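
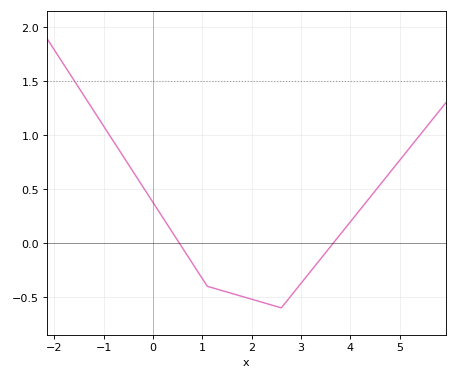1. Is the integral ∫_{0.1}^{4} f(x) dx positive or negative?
negative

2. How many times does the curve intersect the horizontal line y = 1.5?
1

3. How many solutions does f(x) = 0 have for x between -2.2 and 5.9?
2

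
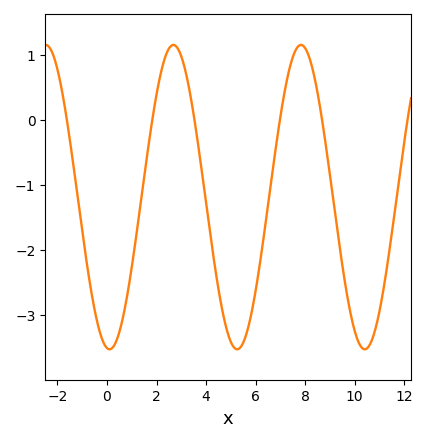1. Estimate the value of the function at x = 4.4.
-2.36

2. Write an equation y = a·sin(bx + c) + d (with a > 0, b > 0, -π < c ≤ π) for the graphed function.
y = 2.34sin(1.22x - 1.7) - 1.18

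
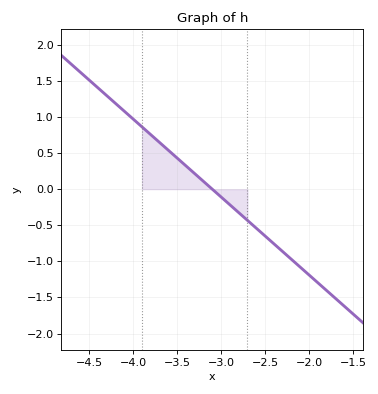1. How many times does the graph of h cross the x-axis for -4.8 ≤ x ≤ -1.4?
1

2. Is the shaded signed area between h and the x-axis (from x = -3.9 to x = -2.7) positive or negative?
positive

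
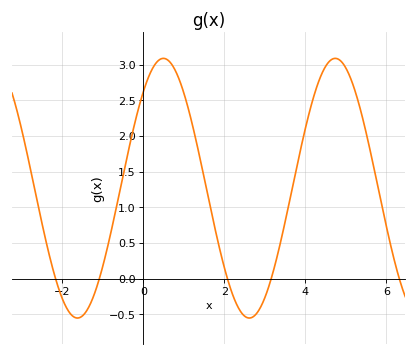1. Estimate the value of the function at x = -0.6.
1.18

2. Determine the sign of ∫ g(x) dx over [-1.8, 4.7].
positive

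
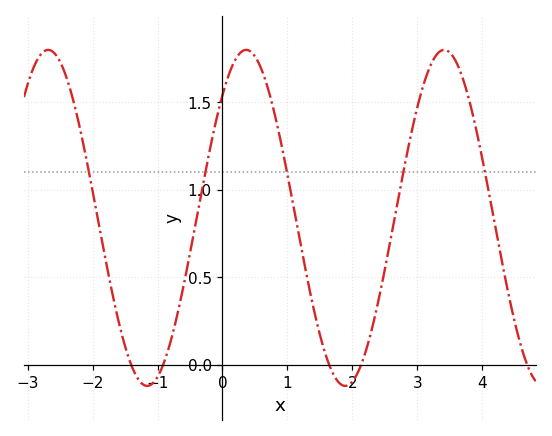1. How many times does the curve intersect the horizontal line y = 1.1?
5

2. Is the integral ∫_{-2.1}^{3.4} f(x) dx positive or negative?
positive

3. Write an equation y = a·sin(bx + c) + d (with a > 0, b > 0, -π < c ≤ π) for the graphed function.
y = 0.96sin(2.06x + 0.82) + 0.84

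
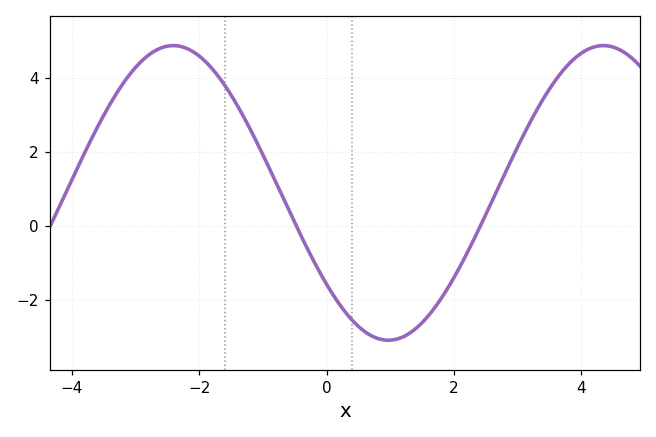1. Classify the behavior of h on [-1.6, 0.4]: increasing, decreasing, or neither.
decreasing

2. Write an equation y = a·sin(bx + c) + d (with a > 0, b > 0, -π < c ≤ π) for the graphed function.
y = 3.99sin(0.93x - 2.5) + 0.89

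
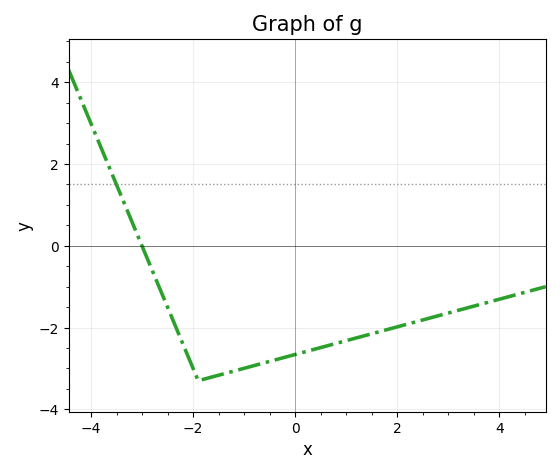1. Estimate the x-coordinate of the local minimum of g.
-1.9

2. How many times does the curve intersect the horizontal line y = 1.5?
1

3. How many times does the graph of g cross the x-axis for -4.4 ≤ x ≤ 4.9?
1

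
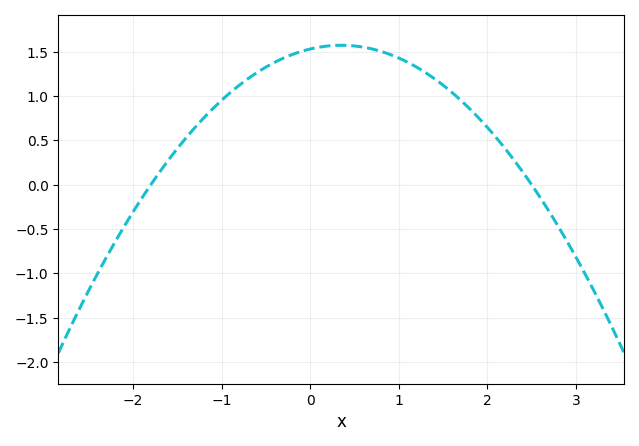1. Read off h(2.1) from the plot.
0.55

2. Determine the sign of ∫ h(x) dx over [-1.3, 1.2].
positive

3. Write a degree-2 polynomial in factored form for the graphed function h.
y = -0.34(x + 1.8)(x - 2.5)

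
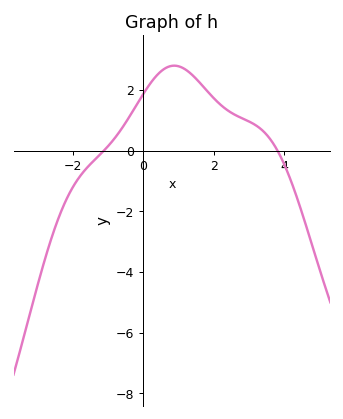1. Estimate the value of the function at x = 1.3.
2.6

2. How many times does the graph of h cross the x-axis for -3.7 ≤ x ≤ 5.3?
2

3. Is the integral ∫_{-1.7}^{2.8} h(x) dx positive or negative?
positive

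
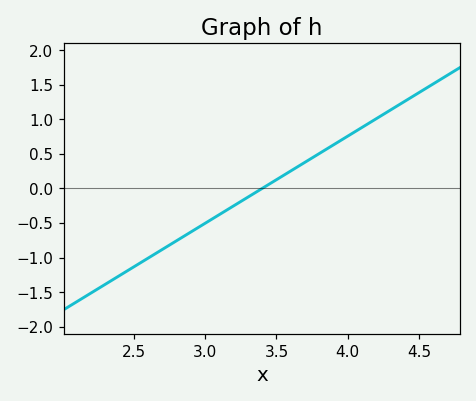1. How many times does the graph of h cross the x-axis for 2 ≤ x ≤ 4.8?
1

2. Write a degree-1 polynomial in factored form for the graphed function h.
y = 1.26(x - 3.4)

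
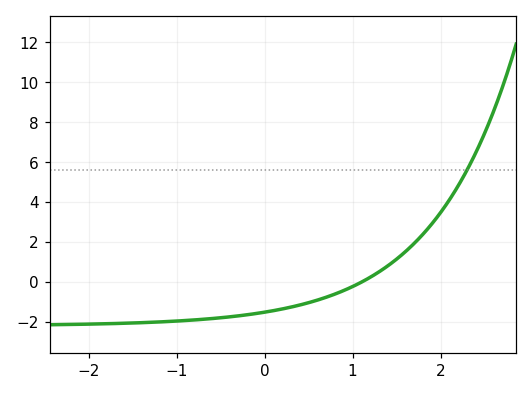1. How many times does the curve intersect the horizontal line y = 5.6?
1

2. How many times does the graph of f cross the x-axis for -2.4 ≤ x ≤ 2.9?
1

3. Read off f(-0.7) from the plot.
-1.87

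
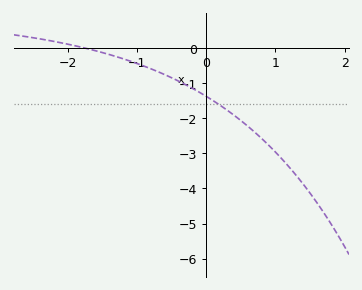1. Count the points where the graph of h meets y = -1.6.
1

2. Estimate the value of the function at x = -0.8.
-0.6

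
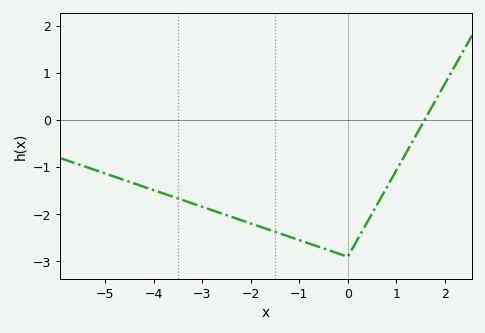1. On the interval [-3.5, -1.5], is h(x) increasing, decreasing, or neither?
decreasing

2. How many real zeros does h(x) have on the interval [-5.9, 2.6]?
1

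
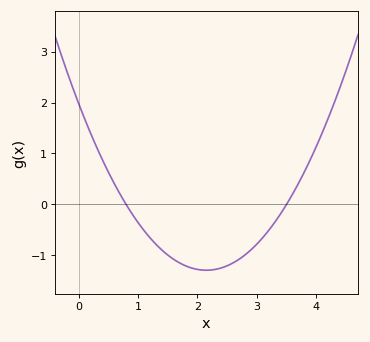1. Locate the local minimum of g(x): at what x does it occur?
2.15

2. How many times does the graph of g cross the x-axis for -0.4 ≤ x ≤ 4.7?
2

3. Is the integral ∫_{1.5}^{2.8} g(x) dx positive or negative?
negative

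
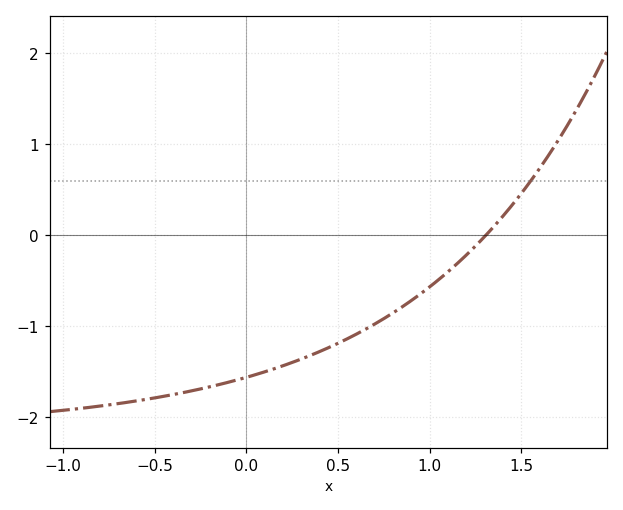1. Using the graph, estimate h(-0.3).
-1.7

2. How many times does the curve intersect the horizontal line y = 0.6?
1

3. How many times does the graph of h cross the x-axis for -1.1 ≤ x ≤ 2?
1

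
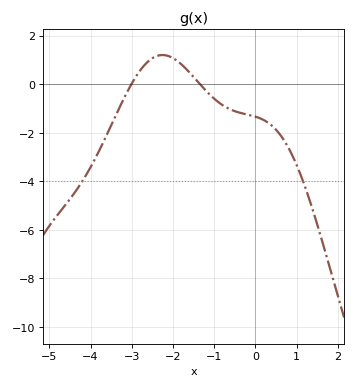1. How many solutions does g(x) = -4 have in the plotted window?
2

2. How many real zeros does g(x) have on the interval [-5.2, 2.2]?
2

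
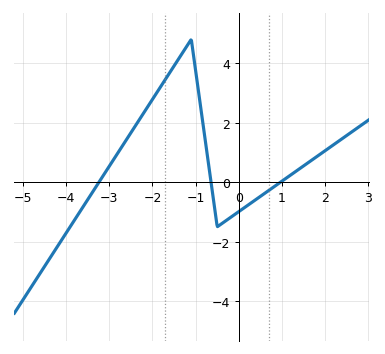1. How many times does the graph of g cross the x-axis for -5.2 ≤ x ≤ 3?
3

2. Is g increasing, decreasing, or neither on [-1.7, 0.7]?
neither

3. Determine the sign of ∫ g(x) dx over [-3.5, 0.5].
positive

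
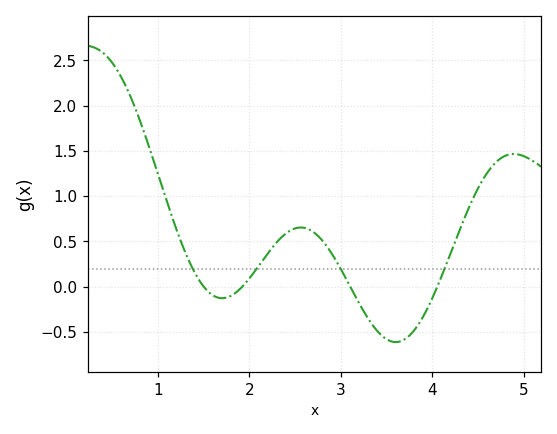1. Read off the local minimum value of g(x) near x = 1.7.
-0.15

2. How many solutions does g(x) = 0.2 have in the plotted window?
4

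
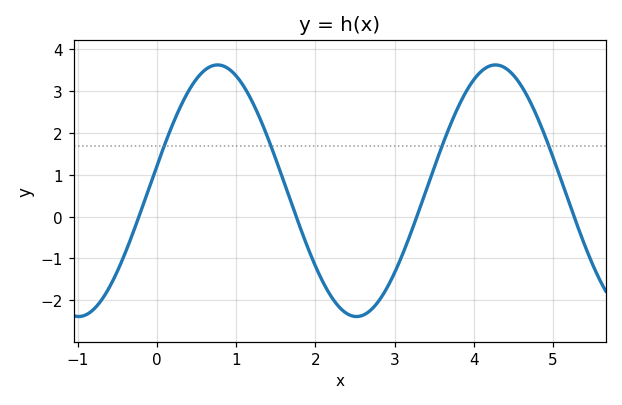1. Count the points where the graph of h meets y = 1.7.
4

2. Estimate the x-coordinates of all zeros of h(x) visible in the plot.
-0.229, 1.76, 3.28, 5.27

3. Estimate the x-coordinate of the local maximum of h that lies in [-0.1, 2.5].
0.766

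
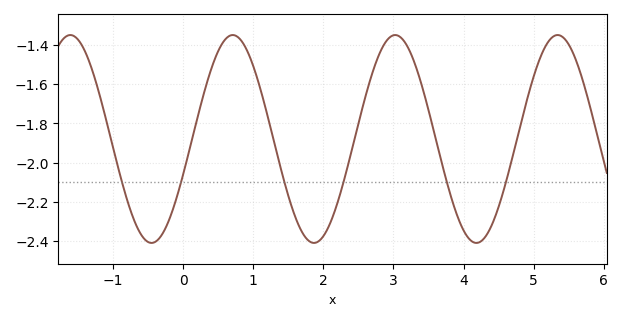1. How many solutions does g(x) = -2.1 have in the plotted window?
6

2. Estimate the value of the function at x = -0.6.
-2.37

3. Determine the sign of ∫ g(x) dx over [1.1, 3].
negative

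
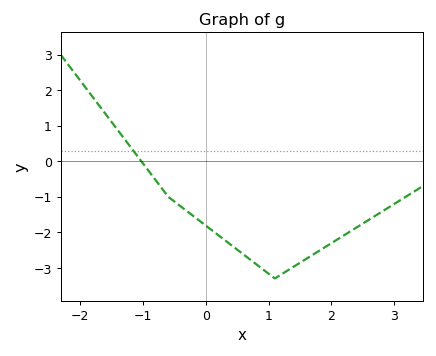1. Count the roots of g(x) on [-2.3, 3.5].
1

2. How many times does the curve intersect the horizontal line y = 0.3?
1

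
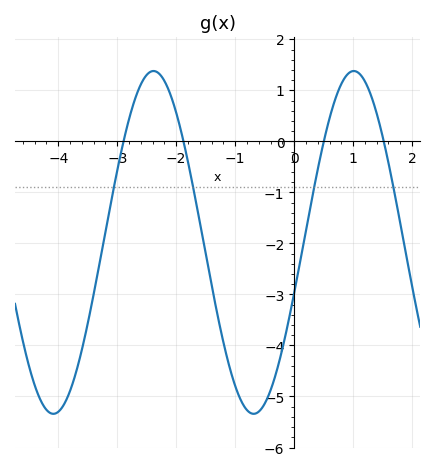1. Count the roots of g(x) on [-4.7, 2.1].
4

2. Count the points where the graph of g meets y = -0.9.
4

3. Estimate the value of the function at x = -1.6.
-1.58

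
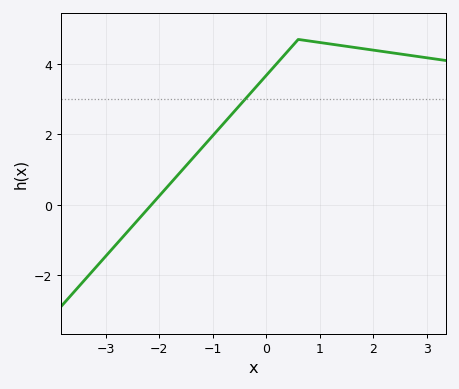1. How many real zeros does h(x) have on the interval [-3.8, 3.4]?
1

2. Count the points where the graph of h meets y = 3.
1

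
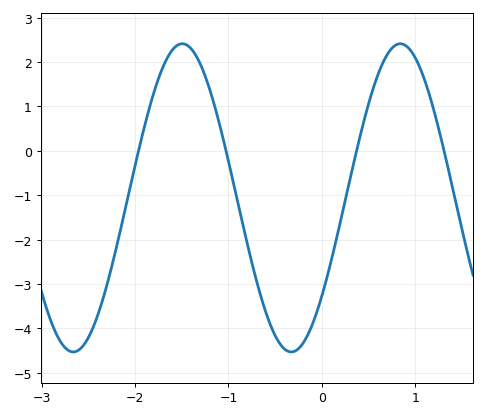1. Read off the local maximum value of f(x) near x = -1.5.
2.41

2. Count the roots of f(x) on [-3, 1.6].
4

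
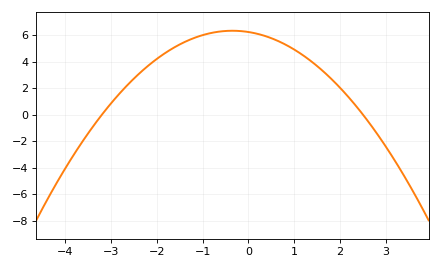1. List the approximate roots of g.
-3.2, 2.5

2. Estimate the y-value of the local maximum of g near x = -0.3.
6.34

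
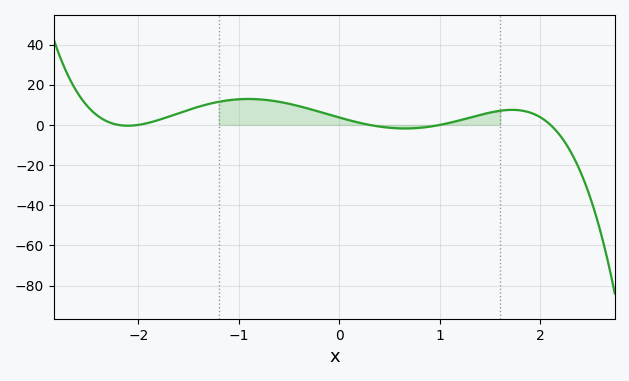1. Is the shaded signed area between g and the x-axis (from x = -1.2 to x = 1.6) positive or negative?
positive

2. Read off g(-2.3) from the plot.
1.49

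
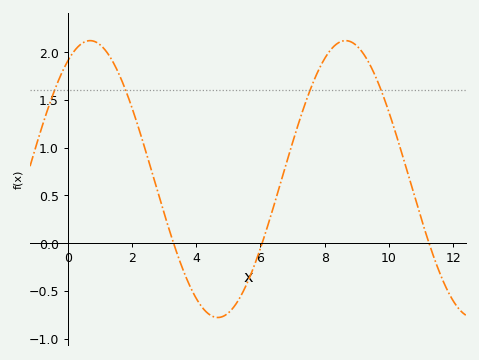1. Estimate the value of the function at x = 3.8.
-0.45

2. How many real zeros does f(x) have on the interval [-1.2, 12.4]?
3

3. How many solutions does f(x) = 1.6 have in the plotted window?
4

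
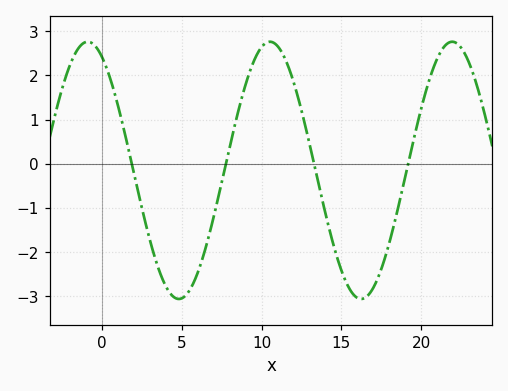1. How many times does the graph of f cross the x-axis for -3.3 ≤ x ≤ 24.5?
4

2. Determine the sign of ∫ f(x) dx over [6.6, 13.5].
positive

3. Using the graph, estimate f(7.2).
-0.9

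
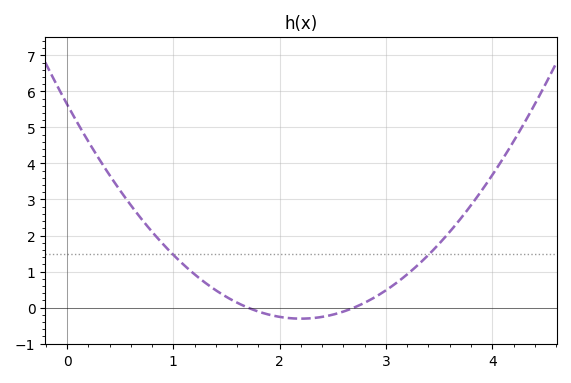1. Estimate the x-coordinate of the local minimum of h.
2.2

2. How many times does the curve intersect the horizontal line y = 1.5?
2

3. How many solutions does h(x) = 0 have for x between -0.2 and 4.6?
2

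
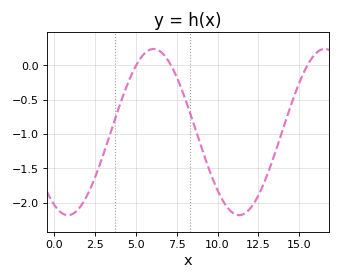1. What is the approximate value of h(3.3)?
-1.1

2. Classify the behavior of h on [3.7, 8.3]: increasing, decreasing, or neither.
neither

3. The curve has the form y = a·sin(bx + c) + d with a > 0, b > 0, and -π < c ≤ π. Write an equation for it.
y = 1.21sin(0.6x - 2.1) - 0.97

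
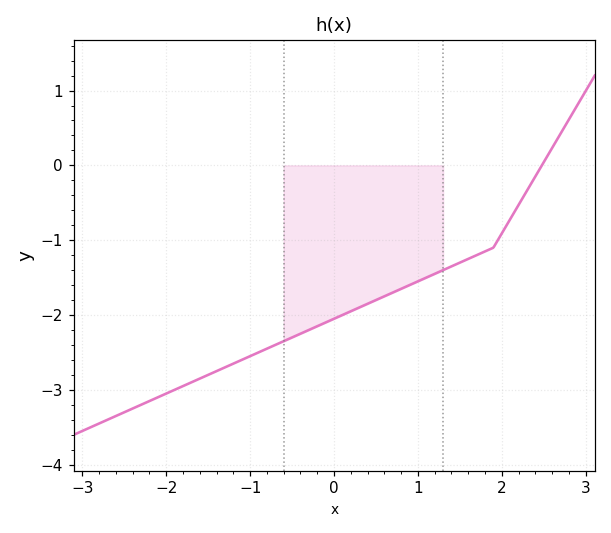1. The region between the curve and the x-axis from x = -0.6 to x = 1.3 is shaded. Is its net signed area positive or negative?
negative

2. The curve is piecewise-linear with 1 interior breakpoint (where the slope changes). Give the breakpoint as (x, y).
(1.9, -1.1)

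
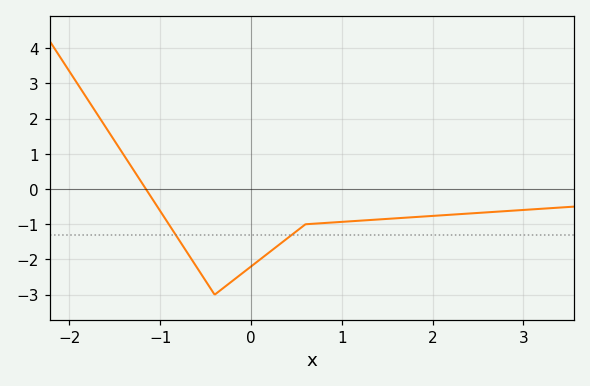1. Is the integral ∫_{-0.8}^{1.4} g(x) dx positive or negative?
negative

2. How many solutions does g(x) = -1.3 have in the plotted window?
2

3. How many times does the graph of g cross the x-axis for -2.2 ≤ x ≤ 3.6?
1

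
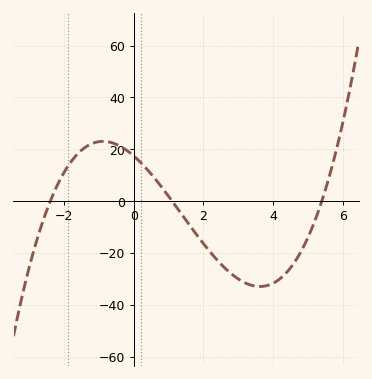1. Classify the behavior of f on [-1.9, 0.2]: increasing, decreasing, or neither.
neither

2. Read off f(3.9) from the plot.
-32.3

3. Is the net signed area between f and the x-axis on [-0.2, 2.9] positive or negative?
negative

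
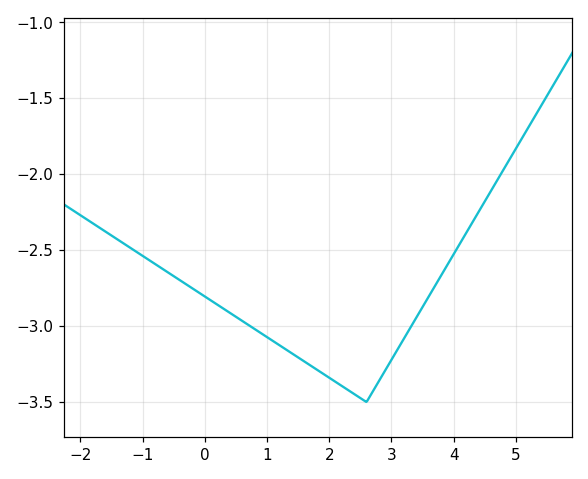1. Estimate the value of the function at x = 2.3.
-3.4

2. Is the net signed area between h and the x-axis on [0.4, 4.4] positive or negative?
negative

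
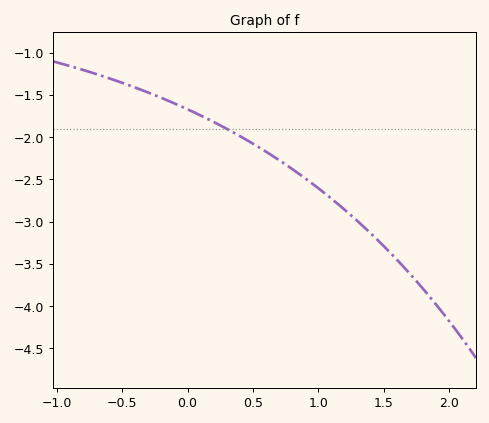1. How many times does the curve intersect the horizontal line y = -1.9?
1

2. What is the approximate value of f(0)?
-1.67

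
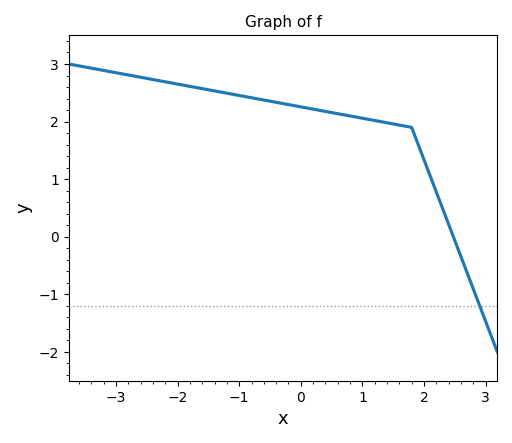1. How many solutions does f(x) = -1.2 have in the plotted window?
1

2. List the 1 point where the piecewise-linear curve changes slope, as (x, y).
(1.8, 1.9)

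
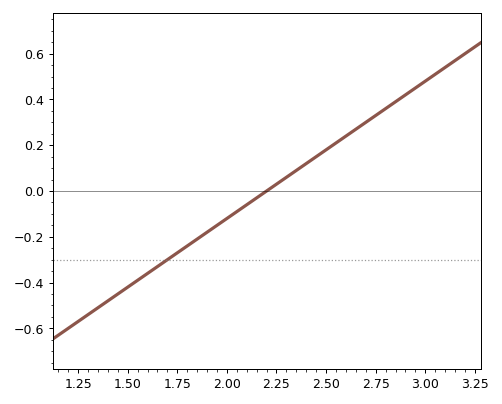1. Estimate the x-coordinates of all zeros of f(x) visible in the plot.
2.2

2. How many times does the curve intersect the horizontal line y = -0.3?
1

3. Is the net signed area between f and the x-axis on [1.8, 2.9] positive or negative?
positive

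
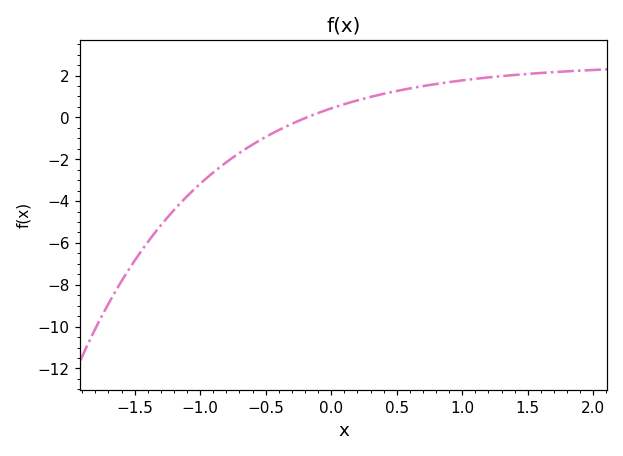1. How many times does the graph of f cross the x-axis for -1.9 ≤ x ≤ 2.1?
1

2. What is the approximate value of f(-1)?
-3.2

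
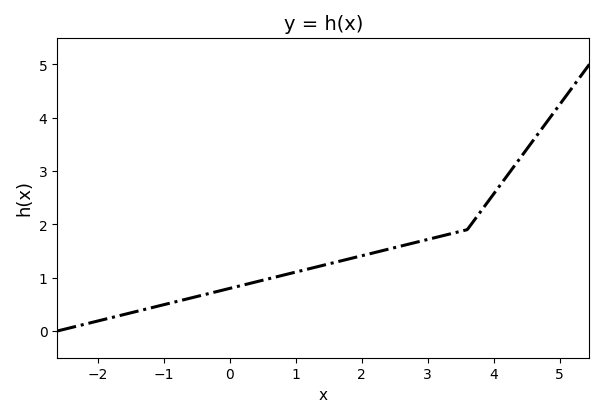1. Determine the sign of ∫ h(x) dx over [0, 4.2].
positive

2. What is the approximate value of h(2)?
1.4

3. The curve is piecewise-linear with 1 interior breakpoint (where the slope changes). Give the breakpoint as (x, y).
(3.6, 1.9)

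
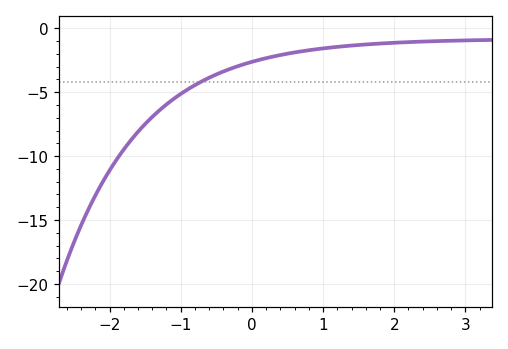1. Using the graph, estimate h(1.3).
-1.4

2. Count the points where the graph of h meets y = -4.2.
1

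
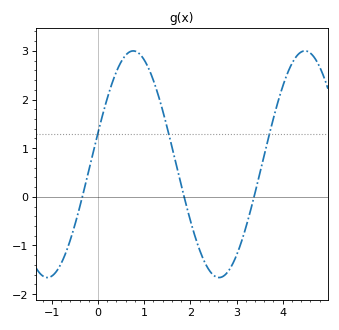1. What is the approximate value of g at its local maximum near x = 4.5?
3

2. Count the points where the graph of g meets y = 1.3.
3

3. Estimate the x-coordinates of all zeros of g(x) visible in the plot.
-0.3, 1.9, 3.4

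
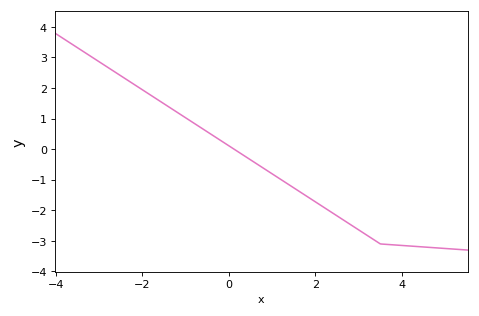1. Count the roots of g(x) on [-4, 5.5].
1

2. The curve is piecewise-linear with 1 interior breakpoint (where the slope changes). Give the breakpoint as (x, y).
(3.5, -3.1)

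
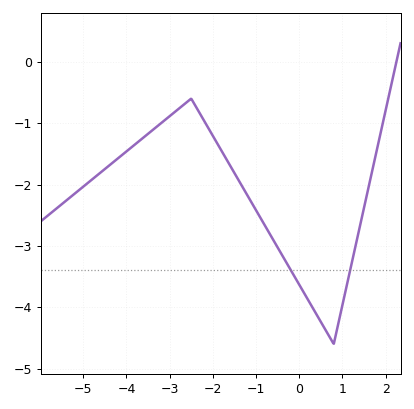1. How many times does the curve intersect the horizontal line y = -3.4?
2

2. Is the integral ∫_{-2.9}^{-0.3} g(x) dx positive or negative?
negative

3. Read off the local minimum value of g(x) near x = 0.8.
-4.6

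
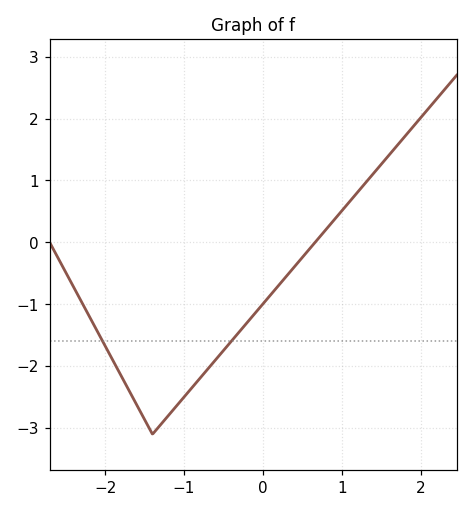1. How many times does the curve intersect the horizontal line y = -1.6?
2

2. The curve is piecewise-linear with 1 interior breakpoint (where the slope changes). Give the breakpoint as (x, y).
(-1.4, -3.1)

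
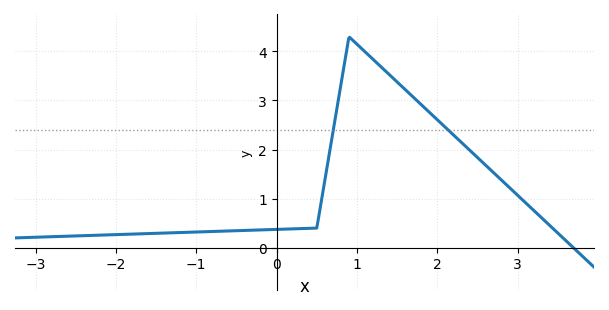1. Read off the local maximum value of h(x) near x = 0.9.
4.3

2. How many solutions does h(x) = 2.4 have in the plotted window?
2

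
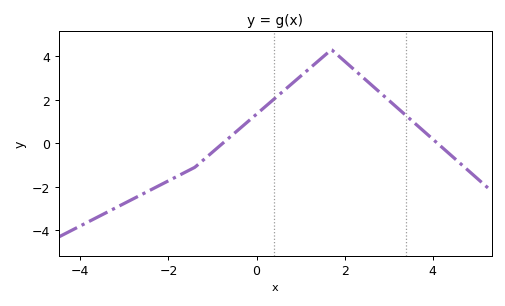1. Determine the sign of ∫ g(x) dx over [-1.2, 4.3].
positive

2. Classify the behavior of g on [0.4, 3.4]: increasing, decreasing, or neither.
neither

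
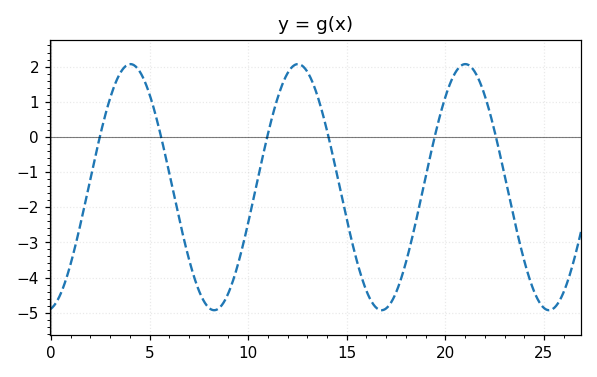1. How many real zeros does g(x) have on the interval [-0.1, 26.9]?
6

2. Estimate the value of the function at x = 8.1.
-4.9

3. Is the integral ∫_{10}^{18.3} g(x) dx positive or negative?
negative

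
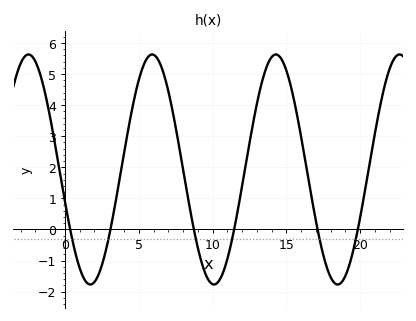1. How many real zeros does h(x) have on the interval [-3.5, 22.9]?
6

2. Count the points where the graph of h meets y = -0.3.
6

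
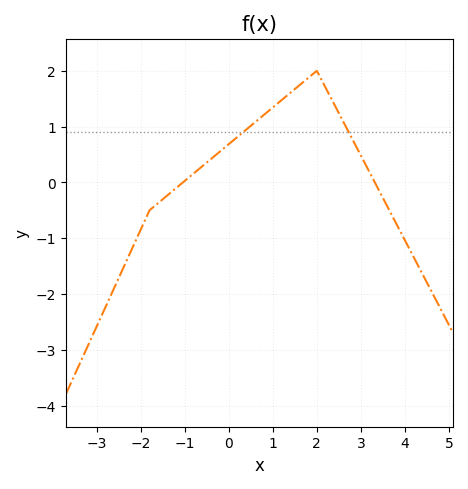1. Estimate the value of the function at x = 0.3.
0.882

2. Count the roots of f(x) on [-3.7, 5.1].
2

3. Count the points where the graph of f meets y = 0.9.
2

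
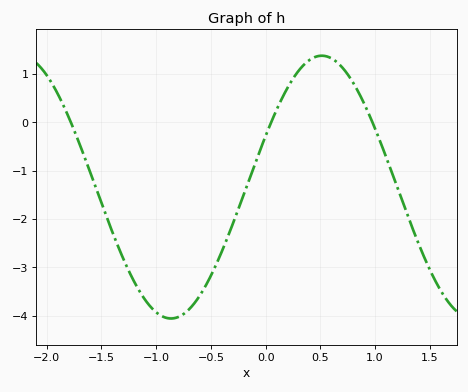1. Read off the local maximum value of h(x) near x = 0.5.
1.38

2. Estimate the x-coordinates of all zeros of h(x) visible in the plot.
-1.78, 0.05, 0.976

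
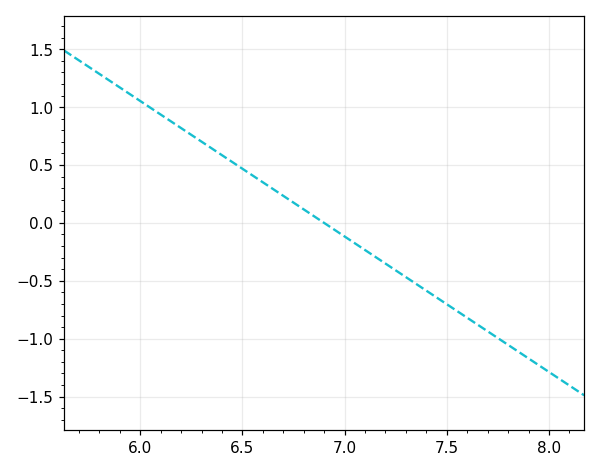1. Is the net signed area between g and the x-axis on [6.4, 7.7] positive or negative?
negative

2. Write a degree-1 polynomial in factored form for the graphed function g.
y = -1.17(x - 6.9)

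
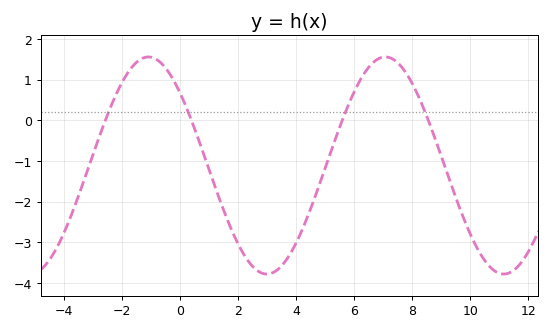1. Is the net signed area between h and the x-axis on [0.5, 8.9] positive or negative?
negative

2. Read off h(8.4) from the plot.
0.3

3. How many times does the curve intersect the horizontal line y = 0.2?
4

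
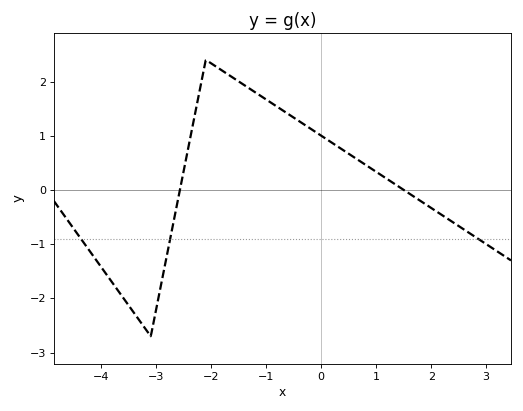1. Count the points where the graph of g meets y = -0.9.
3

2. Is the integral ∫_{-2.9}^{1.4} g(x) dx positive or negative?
positive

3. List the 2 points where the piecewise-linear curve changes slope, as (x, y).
(-3.1, -2.7); (-2.1, 2.4)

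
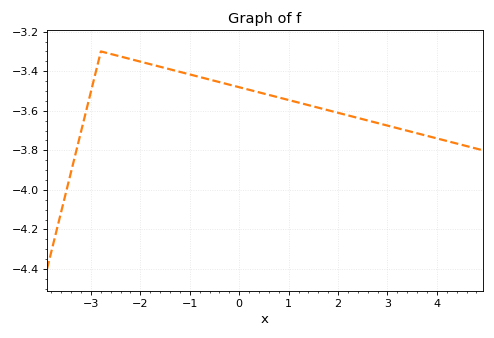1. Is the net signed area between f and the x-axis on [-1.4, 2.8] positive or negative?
negative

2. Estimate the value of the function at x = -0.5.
-3.44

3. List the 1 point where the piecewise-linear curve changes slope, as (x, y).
(-2.8, -3.3)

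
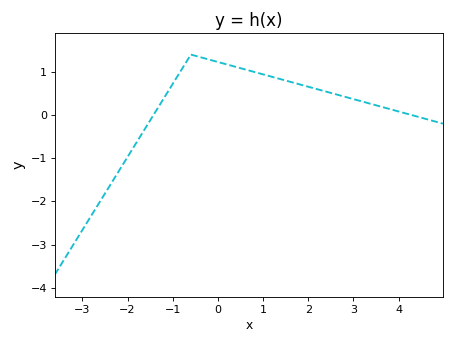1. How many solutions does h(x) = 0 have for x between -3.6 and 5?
2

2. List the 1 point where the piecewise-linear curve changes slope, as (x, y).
(-0.6, 1.4)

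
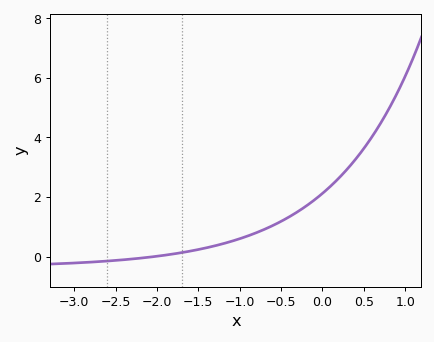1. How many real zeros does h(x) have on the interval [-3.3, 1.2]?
1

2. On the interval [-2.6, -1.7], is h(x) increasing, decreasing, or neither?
increasing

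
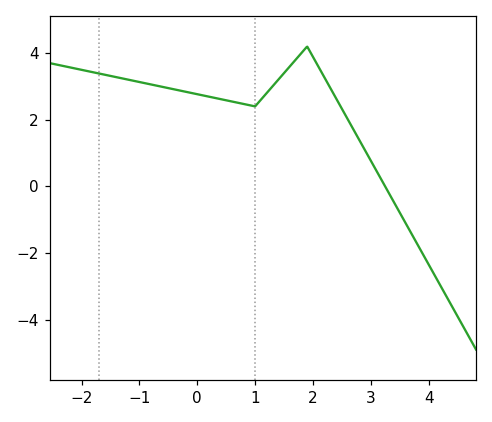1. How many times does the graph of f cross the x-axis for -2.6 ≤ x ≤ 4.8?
1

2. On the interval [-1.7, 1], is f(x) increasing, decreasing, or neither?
decreasing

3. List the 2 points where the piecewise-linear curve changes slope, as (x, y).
(1, 2.4); (1.9, 4.2)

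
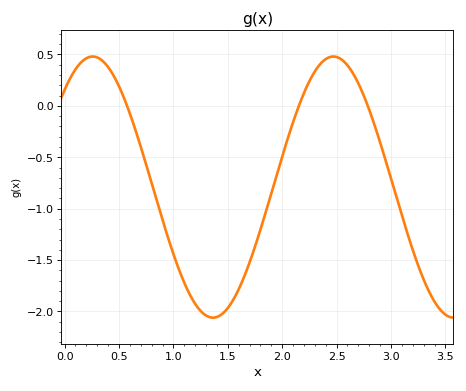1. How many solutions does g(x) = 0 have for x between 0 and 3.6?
3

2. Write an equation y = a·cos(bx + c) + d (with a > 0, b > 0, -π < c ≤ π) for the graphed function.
y = 1.27cos(2.84x - 0.732) - 0.79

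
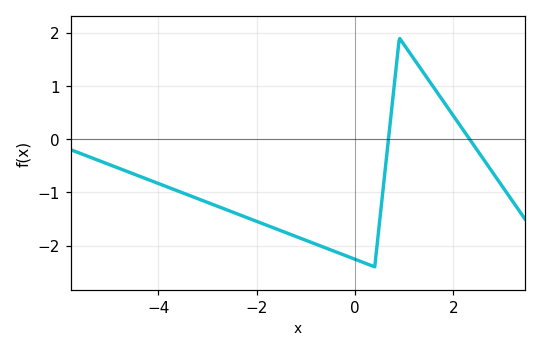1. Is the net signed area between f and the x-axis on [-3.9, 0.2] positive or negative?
negative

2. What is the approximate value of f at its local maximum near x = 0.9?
1.89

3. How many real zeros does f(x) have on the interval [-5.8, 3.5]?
2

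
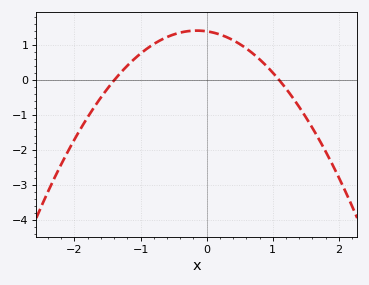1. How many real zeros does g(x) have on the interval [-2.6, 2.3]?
2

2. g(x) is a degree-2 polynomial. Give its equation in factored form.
y = -0.91(x + 1.4)(x - 1.1)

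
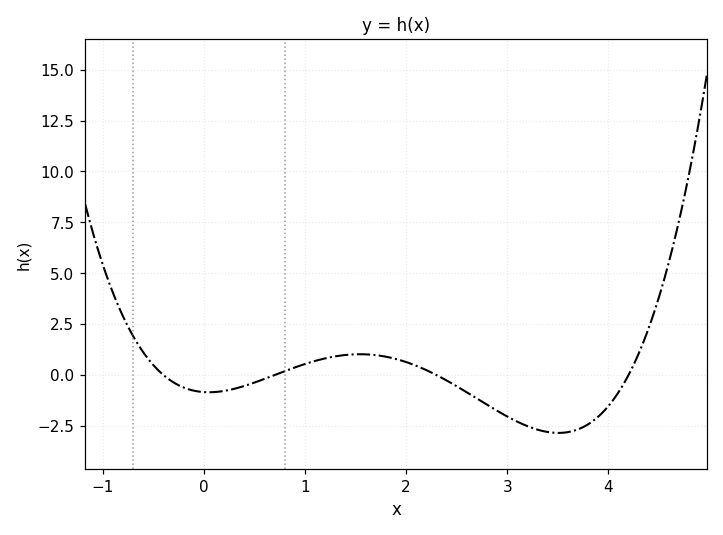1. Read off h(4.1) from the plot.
-1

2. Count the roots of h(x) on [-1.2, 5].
4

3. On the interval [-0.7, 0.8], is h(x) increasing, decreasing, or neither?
neither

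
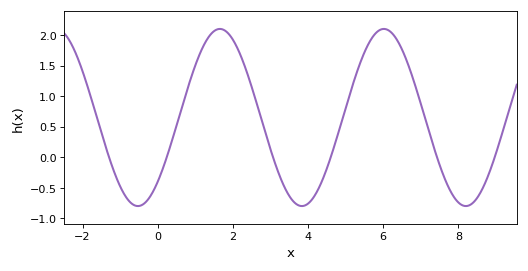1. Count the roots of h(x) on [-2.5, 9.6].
6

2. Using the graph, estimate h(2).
1.9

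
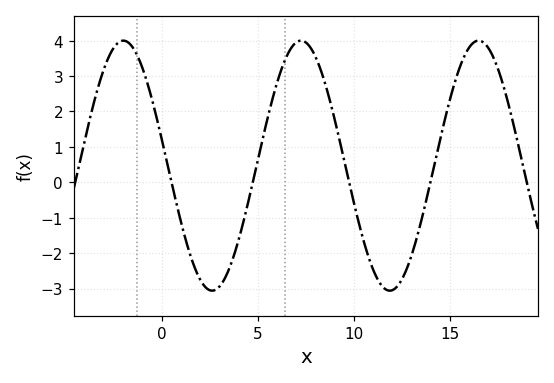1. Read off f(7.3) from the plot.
4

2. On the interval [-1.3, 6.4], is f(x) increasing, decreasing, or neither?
neither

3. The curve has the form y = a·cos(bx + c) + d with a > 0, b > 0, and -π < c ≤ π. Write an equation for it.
y = 3.53cos(0.68x + 1.4) + 0.47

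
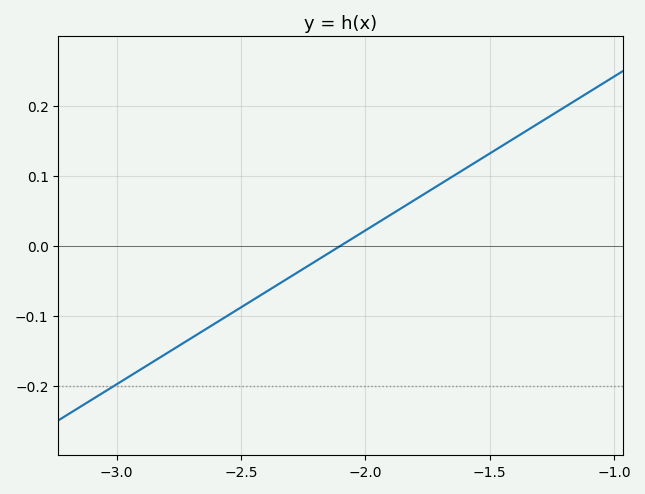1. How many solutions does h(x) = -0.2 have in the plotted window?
1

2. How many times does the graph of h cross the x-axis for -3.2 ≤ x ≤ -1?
1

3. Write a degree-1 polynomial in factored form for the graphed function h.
y = 0.22(x + 2.1)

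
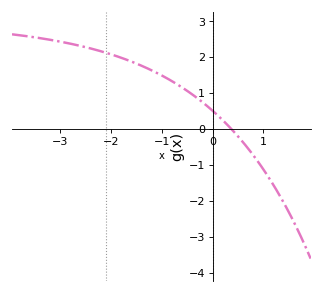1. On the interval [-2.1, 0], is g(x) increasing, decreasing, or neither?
decreasing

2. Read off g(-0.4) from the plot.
1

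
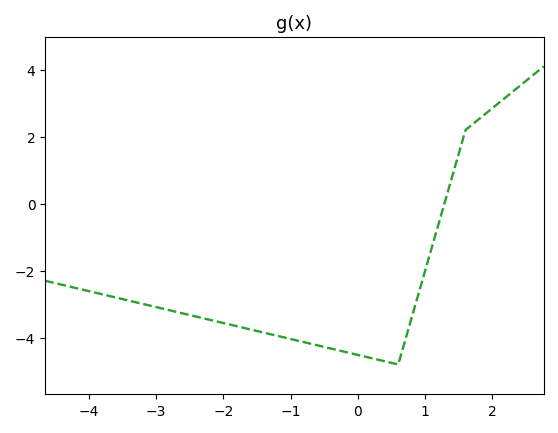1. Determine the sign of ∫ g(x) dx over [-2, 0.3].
negative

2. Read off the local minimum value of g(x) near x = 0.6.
-4.8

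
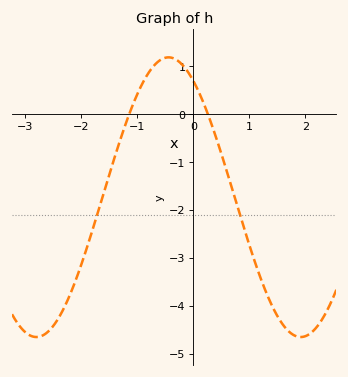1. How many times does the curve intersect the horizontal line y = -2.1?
2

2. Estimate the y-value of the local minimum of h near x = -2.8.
-4.65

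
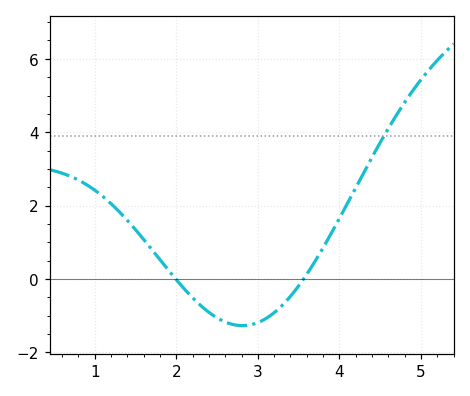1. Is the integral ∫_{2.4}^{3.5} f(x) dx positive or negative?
negative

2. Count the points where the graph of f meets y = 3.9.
1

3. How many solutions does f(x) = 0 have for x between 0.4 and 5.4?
2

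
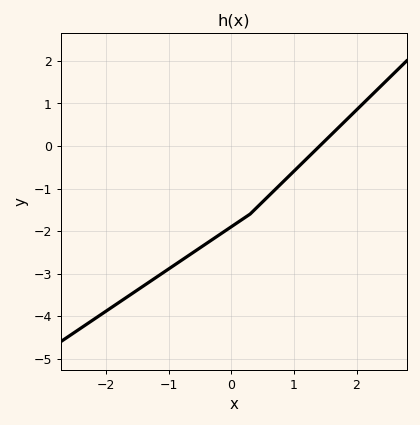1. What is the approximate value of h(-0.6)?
-2.5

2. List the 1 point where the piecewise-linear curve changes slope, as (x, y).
(0.3, -1.6)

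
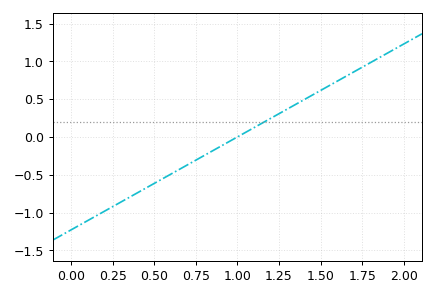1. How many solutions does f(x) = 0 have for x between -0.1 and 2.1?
1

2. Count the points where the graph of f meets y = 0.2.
1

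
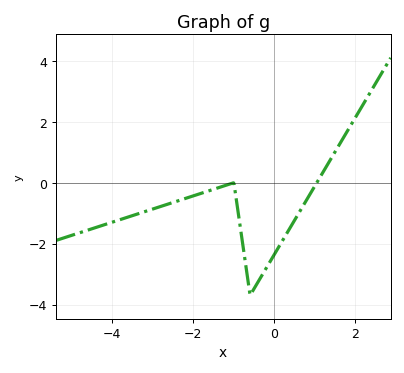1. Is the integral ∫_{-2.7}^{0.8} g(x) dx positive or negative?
negative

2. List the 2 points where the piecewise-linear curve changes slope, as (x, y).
(-1, 0); (-0.6, -3.7)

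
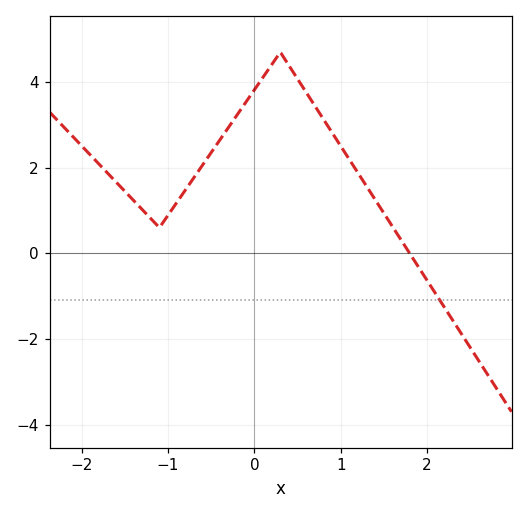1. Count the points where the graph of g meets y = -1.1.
1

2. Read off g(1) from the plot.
2.6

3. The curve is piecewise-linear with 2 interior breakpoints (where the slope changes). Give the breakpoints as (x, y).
(-1.1, 0.6); (0.3, 4.7)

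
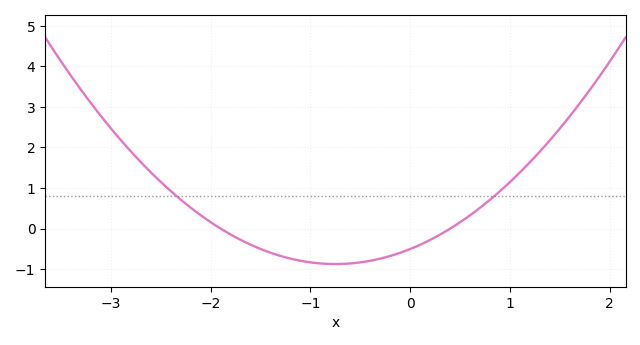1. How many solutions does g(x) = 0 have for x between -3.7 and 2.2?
2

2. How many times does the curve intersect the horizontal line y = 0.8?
2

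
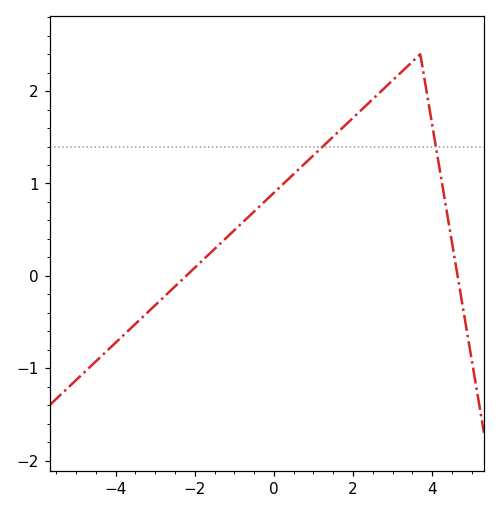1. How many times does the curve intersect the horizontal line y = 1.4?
2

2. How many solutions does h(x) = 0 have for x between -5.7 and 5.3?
2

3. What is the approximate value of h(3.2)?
2.2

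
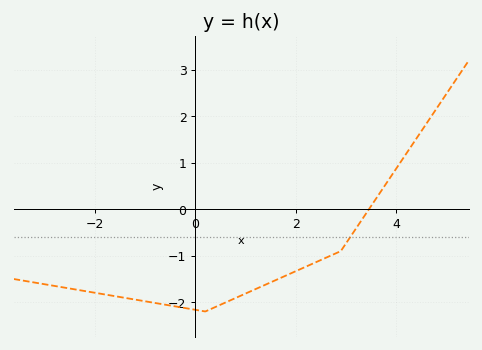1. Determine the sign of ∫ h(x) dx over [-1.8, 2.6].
negative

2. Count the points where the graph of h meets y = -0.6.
1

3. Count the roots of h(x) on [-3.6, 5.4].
1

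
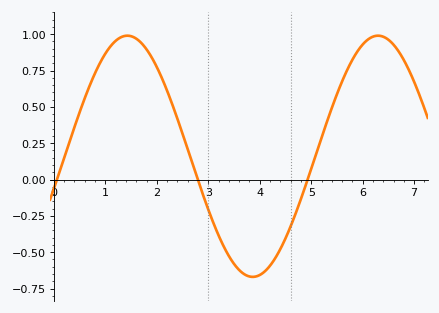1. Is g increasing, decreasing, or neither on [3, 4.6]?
neither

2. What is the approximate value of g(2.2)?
0.611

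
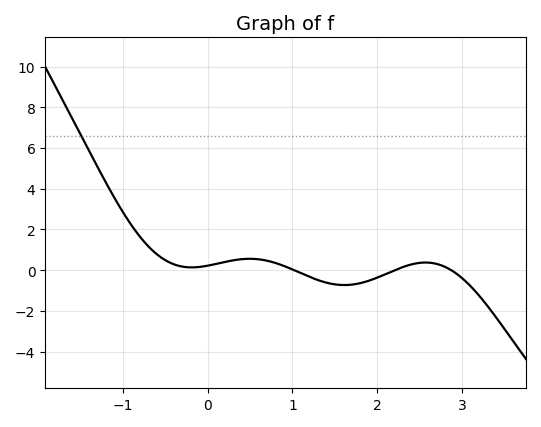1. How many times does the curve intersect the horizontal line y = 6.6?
1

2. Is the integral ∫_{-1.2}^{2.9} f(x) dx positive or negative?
positive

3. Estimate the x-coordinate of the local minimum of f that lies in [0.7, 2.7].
1.6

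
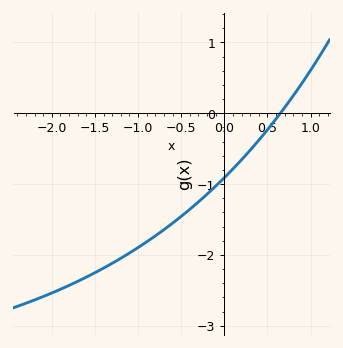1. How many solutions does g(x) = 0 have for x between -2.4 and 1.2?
1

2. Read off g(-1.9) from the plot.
-2.5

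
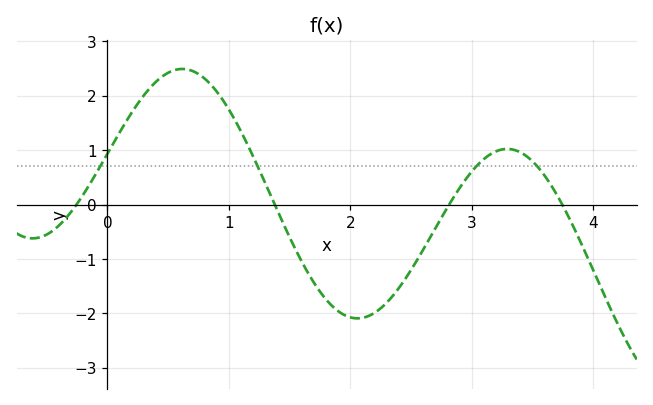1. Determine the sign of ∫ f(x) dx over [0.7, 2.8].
negative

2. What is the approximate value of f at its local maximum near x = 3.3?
1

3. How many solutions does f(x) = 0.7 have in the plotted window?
4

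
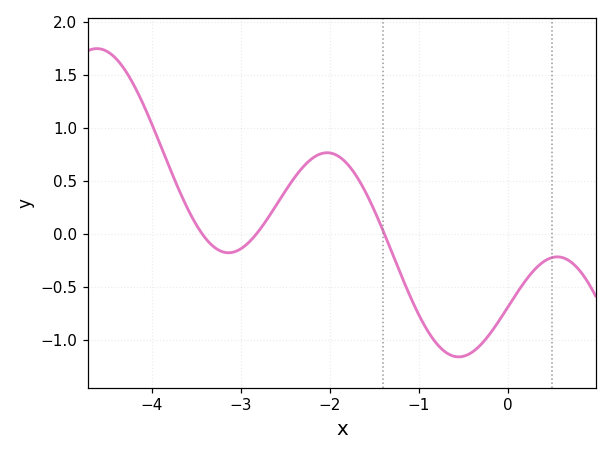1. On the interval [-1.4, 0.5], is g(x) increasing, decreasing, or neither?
neither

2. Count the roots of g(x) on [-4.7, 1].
3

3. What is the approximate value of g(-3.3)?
-0.12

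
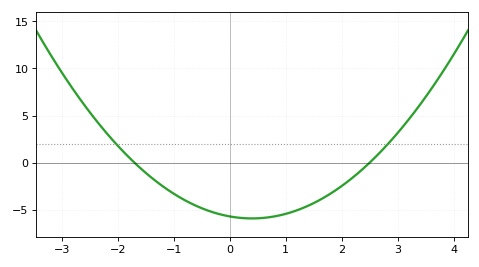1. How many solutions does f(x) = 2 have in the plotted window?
2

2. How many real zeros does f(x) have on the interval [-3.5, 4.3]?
2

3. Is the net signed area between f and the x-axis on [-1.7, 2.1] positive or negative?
negative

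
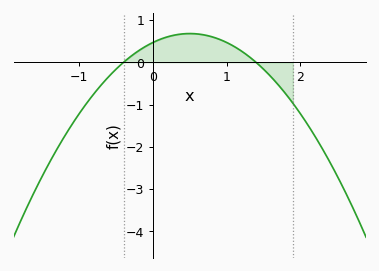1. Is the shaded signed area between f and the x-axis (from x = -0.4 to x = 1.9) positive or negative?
positive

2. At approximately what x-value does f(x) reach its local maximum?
0.5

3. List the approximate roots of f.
-0.4, 1.4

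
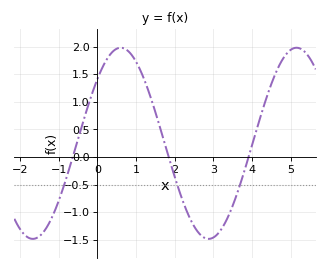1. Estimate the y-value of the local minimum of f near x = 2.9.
-1.48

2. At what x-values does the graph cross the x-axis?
-0.641, 1.85, 3.91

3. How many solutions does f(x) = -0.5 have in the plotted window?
3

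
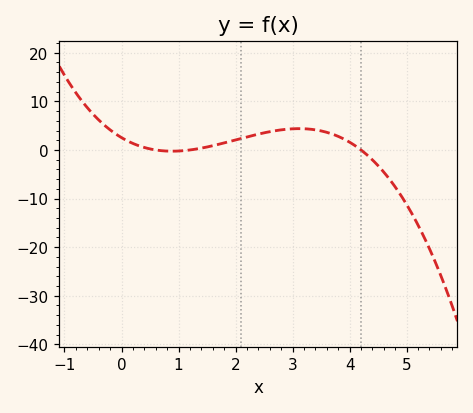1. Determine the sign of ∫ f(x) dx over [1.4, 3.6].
positive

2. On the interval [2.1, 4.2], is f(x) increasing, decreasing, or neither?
neither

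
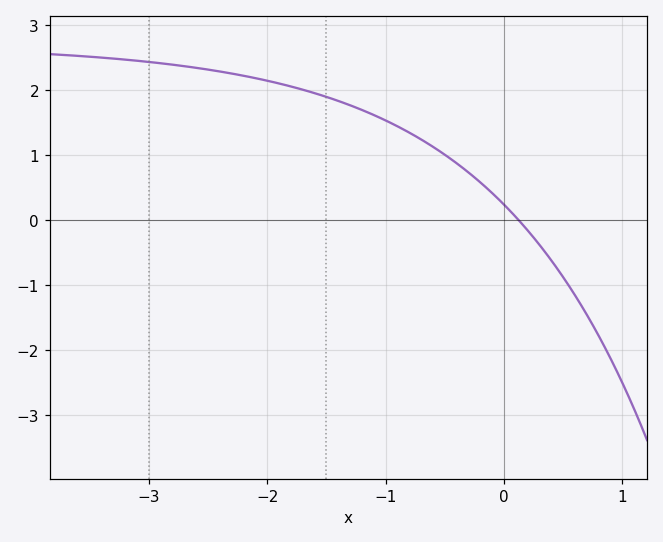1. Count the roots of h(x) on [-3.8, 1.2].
1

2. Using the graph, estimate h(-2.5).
2.3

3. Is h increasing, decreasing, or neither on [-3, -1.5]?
decreasing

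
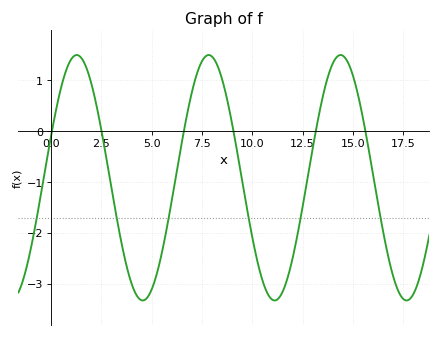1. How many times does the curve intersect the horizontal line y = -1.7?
6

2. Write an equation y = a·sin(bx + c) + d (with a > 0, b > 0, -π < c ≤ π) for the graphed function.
y = 2.41sin(0.96x + 0.33) - 0.91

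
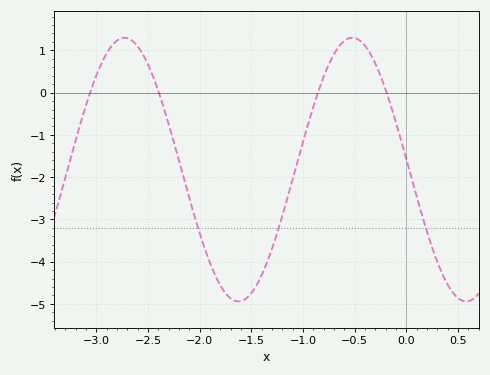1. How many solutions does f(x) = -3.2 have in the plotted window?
3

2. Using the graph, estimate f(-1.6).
-4.93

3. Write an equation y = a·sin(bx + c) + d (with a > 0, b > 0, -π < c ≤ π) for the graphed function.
y = 3.12sin(2.85x + 3.06) - 1.82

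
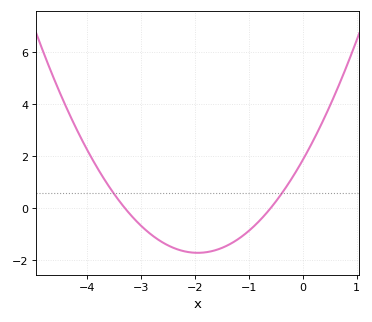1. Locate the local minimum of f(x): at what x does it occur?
-1.9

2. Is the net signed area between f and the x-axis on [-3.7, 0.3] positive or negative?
negative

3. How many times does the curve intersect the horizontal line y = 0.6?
2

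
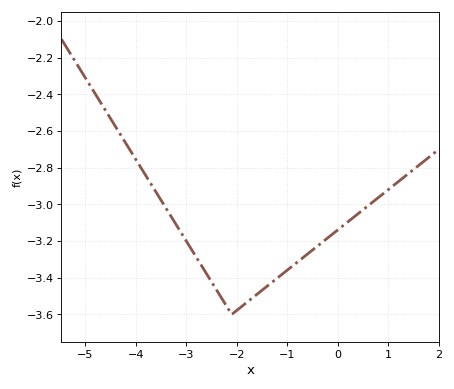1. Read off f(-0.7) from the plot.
-3.29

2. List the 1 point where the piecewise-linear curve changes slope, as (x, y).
(-2.1, -3.6)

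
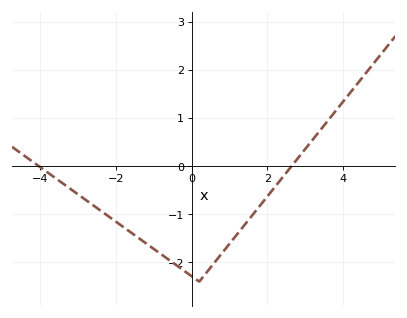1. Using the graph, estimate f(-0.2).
-2.17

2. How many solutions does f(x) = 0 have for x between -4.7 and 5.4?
2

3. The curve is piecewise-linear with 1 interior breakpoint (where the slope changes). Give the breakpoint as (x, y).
(0.2, -2.4)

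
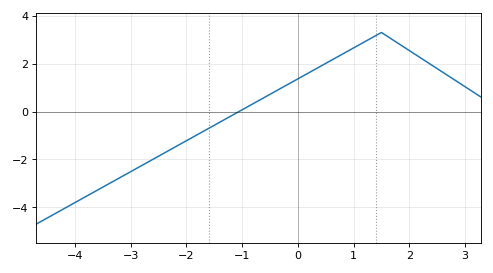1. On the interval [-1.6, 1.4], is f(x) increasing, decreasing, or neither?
increasing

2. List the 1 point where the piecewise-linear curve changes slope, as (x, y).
(1.5, 3.3)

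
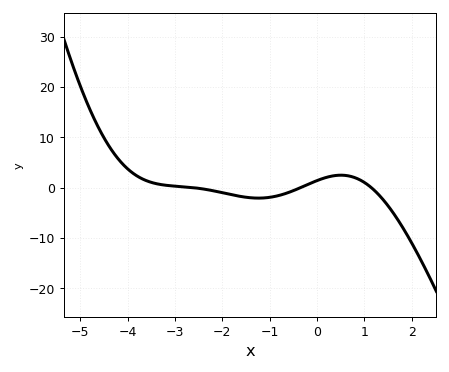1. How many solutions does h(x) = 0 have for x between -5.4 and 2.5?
3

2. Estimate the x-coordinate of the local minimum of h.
-1.2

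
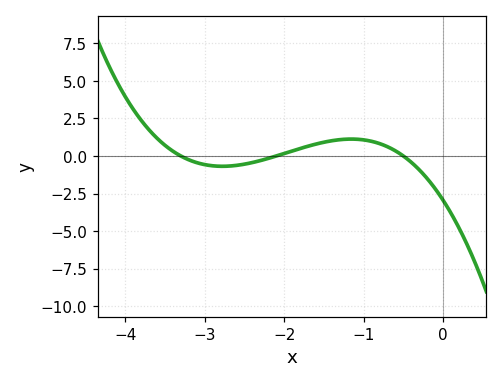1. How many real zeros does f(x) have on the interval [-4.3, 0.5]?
3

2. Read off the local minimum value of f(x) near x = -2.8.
-0.6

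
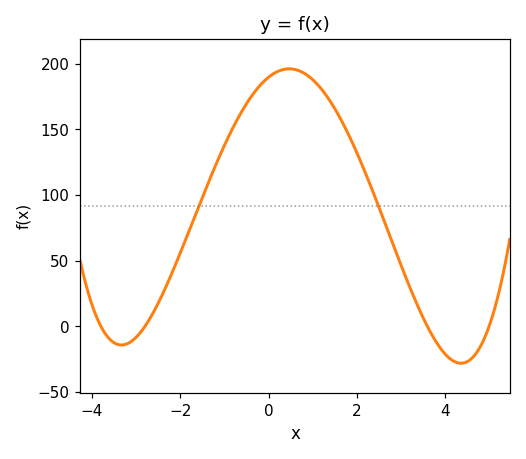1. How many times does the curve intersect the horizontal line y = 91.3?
2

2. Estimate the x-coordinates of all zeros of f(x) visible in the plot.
-3.8, -2.8, 3.6, 5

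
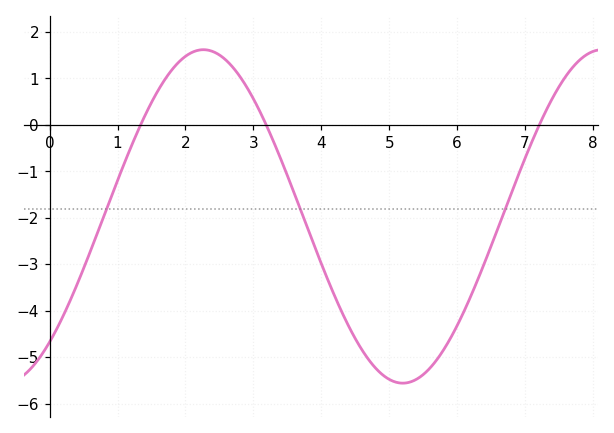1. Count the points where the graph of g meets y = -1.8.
3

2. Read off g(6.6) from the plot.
-2.2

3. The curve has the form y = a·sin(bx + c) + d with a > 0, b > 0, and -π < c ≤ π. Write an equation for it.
y = 3.59sin(1.1x - 0.85) - 1.97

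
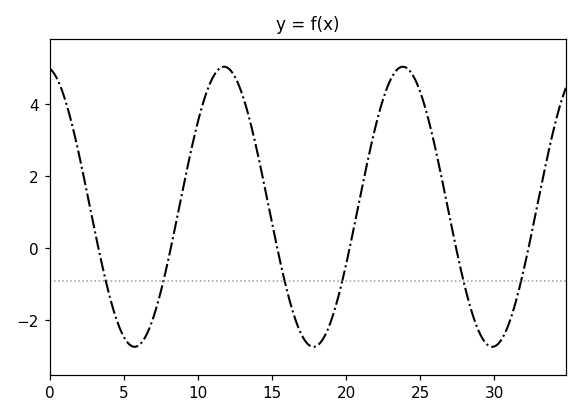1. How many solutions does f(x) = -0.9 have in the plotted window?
6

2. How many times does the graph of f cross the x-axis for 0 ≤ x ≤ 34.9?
6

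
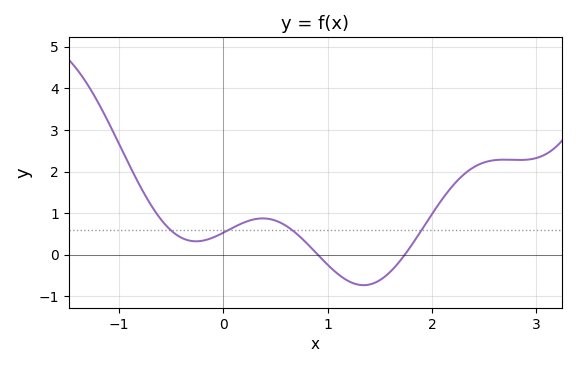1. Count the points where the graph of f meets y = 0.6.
4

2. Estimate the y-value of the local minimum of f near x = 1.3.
-0.7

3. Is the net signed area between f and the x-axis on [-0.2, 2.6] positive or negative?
positive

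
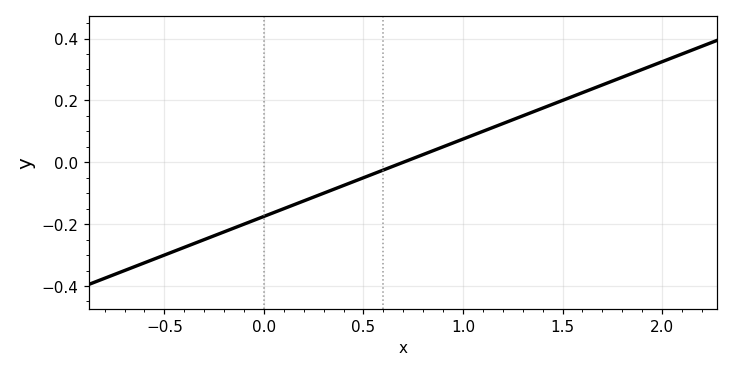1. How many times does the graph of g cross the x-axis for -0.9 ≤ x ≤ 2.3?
1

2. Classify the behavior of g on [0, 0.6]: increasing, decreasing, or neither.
increasing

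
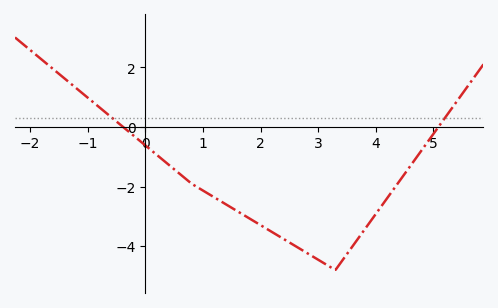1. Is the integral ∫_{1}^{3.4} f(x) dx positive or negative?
negative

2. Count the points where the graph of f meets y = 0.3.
2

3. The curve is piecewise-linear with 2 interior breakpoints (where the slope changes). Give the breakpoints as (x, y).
(0.8, -1.9); (3.3, -4.8)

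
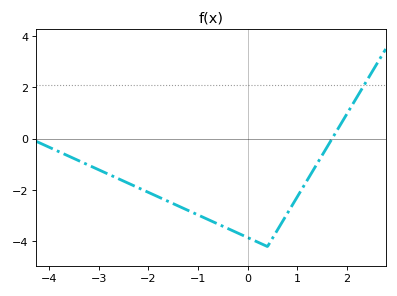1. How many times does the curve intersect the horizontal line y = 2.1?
1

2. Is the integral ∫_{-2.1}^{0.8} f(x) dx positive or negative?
negative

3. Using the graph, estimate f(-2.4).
-1.8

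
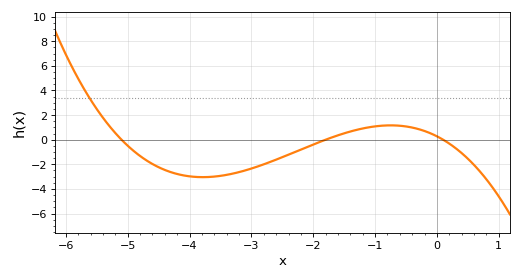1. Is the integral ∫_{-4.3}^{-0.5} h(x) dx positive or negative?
negative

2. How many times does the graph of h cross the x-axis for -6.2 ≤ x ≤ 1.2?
3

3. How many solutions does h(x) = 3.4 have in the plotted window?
1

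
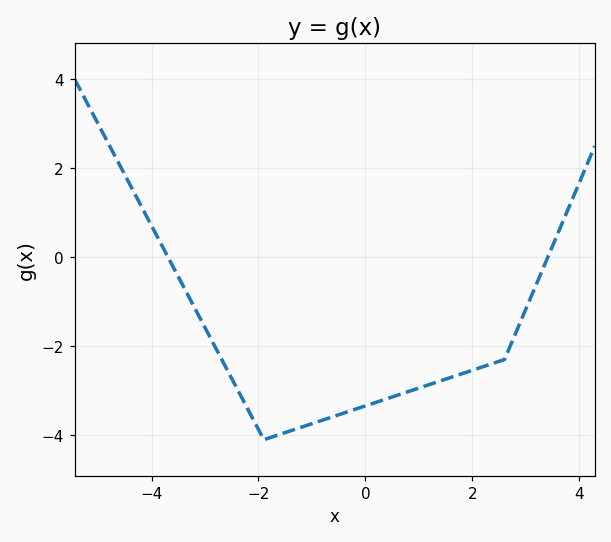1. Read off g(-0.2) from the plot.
-3.4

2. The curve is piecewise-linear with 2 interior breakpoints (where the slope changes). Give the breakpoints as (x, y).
(-1.9, -4.1); (2.6, -2.3)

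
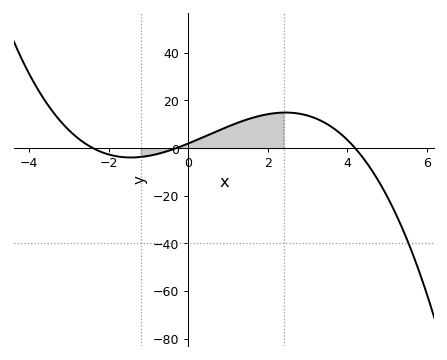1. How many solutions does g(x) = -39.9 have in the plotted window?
1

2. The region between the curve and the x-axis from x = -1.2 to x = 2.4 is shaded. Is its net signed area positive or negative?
positive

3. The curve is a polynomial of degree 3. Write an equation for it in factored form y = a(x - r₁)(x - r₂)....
y = -0.64(x + 2.4)(x + 0.3)(x - 4.2)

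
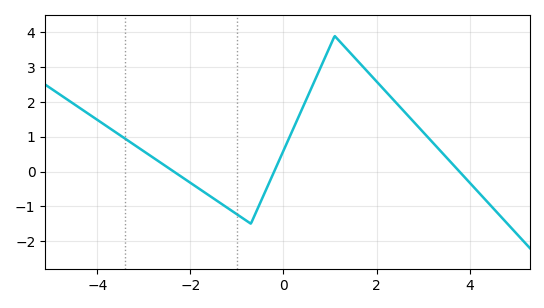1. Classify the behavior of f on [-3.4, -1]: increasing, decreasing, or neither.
decreasing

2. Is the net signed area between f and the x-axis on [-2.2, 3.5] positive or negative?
positive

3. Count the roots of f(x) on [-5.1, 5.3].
3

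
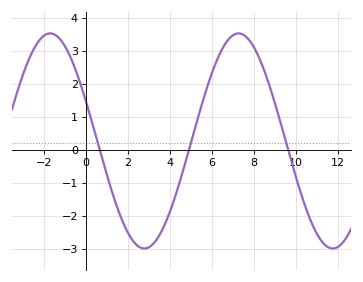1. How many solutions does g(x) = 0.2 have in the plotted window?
3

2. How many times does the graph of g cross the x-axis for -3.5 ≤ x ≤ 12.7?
3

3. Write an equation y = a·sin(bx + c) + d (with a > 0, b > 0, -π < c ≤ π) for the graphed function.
y = 3.26sin(0.7x + 2.8) + 0.27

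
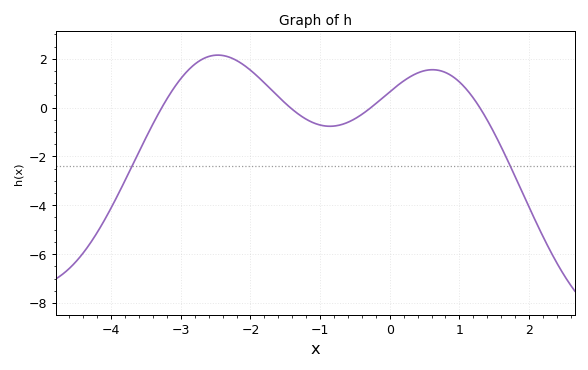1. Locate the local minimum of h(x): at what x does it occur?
-0.86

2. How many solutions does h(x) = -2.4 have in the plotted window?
2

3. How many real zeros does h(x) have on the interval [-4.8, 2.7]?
4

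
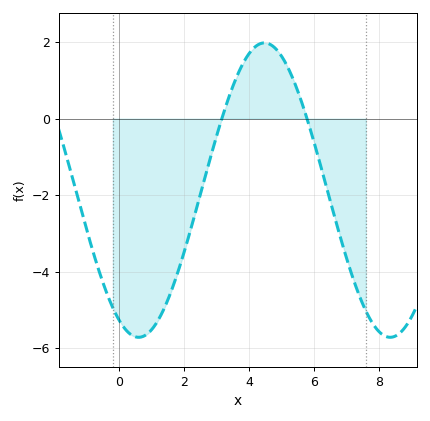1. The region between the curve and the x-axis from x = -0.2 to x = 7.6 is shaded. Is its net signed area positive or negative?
negative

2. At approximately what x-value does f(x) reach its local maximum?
4.4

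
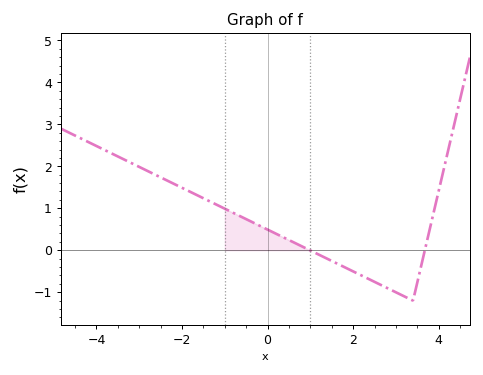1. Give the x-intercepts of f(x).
0.989, 3.68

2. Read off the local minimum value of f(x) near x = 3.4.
-1.2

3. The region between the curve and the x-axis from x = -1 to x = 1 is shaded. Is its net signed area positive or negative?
positive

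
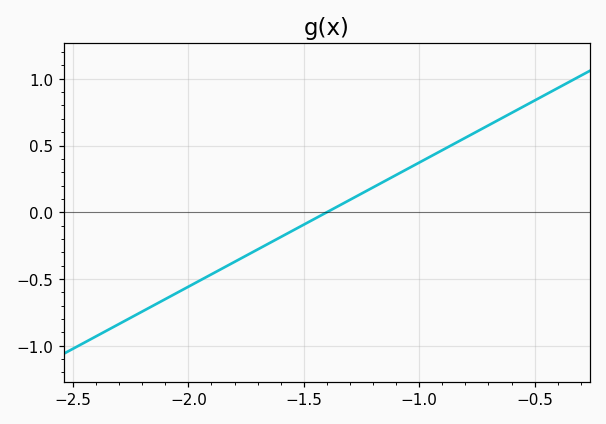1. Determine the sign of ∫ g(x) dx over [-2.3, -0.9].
negative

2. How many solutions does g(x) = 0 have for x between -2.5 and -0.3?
1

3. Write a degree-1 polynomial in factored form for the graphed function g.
y = 0.93(x + 1.4)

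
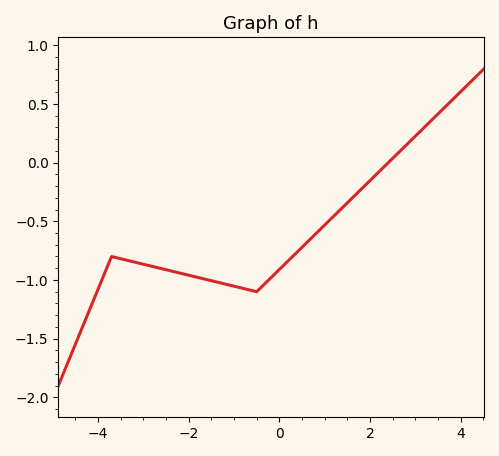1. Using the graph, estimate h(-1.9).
-0.95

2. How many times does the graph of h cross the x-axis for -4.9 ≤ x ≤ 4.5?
1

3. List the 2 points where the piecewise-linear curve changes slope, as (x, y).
(-3.7, -0.8); (-0.5, -1.1)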